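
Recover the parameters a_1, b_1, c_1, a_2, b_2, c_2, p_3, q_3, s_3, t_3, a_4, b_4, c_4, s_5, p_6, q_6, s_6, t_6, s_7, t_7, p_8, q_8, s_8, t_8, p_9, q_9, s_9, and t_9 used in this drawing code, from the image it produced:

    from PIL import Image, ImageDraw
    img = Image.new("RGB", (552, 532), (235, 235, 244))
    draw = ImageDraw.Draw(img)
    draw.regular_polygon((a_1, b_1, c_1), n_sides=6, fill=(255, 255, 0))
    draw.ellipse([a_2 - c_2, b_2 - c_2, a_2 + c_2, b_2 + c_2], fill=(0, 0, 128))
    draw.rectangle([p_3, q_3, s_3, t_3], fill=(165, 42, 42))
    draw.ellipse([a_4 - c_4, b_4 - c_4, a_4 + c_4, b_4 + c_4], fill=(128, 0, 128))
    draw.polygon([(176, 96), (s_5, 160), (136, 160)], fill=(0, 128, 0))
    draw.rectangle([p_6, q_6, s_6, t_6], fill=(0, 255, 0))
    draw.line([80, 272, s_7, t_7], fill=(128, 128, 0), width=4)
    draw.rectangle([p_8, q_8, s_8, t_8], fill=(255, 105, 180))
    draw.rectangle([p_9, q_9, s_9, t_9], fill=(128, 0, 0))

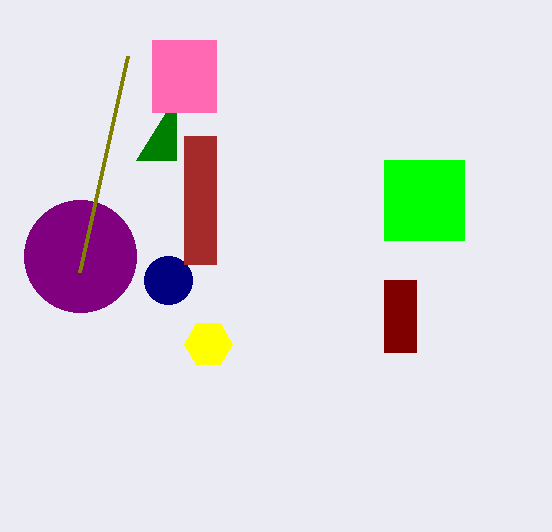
a_1 = 208; b_1 = 344; c_1 = 24; a_2 = 168; b_2 = 280; c_2 = 24; p_3 = 184; q_3 = 136; s_3 = 216; t_3 = 264; a_4 = 80; b_4 = 256; c_4 = 56; s_5 = 176; p_6 = 384; q_6 = 160; s_6 = 464; t_6 = 240; s_7 = 128; t_7 = 56; p_8 = 152; q_8 = 40; s_8 = 216; t_8 = 112; p_9 = 384; q_9 = 280; s_9 = 416; t_9 = 352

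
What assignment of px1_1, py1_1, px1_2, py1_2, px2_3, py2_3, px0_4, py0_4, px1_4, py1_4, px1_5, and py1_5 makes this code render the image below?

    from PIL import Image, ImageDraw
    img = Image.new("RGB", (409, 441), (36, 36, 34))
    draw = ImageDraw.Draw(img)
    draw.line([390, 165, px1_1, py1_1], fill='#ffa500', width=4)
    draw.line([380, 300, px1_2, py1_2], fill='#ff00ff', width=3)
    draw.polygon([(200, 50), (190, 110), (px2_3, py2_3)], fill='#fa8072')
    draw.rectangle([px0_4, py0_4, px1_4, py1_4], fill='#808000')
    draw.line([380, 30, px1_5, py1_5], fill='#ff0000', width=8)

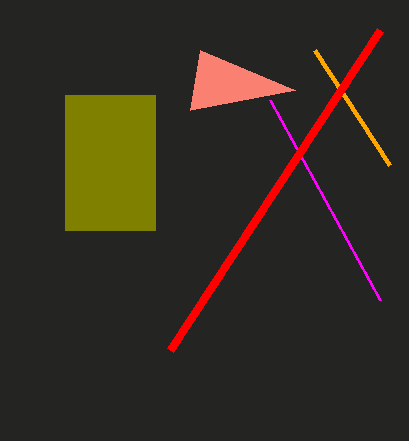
px1_1 = 315; py1_1 = 50; px1_2 = 270; py1_2 = 100; px2_3 = 295; py2_3 = 90; px0_4 = 65; py0_4 = 95; px1_4 = 155; py1_4 = 230; px1_5 = 170; py1_5 = 350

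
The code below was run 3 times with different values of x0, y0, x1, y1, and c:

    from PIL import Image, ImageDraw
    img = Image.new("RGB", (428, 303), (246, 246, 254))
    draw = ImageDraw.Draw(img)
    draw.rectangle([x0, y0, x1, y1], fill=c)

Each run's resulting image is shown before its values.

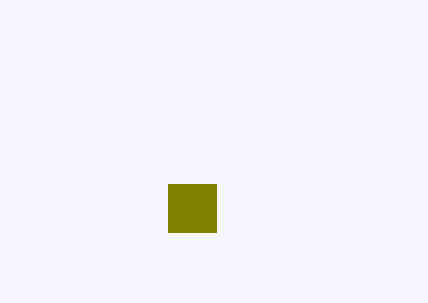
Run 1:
x0 = 168
y0 = 184
x1 = 216
y1 = 232
c = 'olive'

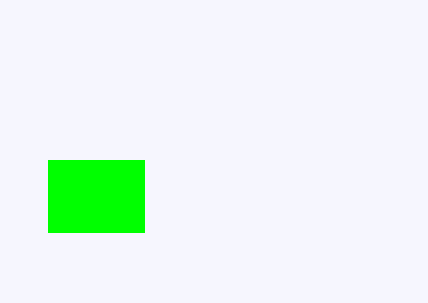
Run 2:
x0 = 48
y0 = 160
x1 = 144
y1 = 232
c = 'lime'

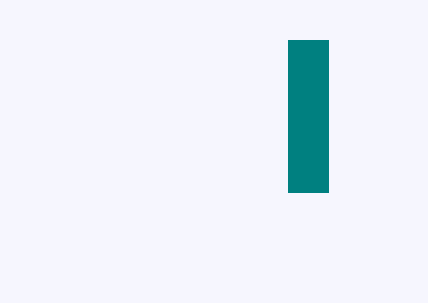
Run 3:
x0 = 288; y0 = 40; x1 = 328; y1 = 192; c = 'teal'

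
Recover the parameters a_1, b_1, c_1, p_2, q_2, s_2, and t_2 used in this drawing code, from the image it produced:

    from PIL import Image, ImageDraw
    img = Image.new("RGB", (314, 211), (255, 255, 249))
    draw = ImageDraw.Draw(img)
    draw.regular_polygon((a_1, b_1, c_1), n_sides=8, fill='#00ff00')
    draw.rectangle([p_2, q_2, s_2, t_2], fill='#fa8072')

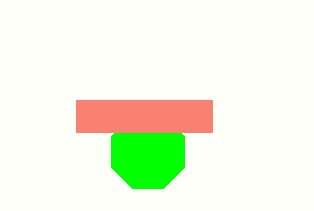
a_1 = 148
b_1 = 152
c_1 = 40
p_2 = 76
q_2 = 100
s_2 = 212
t_2 = 132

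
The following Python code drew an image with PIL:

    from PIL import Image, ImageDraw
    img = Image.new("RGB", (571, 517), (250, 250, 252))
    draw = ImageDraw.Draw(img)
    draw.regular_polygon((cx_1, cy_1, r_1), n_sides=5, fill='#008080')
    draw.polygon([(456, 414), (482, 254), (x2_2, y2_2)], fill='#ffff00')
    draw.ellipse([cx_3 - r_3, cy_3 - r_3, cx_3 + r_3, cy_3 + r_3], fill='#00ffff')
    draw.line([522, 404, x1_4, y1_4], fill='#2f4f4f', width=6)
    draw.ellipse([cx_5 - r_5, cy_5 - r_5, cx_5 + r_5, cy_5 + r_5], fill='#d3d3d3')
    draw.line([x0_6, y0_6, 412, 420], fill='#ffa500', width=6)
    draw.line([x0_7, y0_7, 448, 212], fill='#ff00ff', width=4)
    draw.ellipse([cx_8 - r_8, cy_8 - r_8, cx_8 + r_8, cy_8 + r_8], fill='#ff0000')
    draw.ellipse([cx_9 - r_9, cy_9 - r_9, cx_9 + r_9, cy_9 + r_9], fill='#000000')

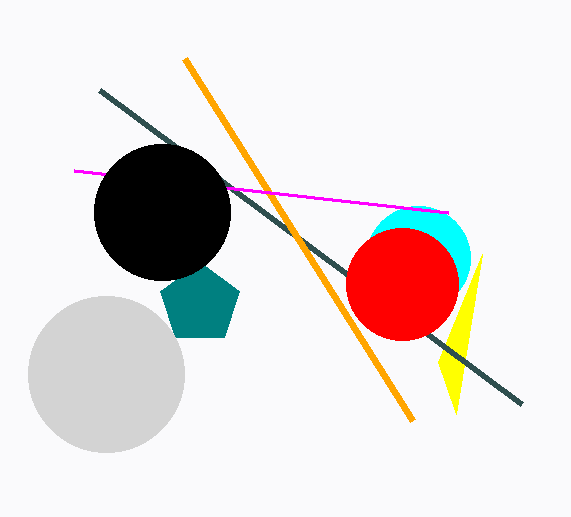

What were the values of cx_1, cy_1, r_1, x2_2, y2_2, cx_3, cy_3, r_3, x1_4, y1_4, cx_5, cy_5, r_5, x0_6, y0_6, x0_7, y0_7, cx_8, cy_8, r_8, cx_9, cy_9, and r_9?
cx_1 = 200, cy_1 = 304, r_1 = 42, x2_2 = 438, y2_2 = 362, cx_3 = 418, cy_3 = 258, r_3 = 52, x1_4 = 100, y1_4 = 90, cx_5 = 106, cy_5 = 374, r_5 = 78, x0_6 = 184, y0_6 = 58, x0_7 = 74, y0_7 = 170, cx_8 = 402, cy_8 = 284, r_8 = 56, cx_9 = 162, cy_9 = 212, r_9 = 68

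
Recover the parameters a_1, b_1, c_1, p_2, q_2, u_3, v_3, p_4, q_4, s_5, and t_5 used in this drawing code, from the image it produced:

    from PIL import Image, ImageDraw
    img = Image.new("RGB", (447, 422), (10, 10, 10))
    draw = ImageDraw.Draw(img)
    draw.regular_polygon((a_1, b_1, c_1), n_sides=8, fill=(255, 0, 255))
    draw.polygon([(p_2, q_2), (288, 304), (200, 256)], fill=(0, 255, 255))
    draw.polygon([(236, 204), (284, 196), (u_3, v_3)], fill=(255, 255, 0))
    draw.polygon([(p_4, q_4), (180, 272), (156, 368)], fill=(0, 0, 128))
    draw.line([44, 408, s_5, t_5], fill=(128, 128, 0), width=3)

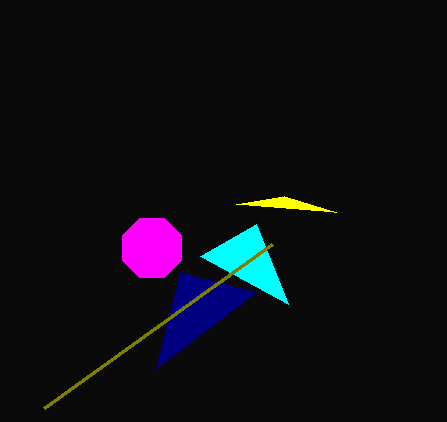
a_1 = 152, b_1 = 248, c_1 = 32, p_2 = 256, q_2 = 224, u_3 = 336, v_3 = 212, p_4 = 256, q_4 = 292, s_5 = 272, t_5 = 244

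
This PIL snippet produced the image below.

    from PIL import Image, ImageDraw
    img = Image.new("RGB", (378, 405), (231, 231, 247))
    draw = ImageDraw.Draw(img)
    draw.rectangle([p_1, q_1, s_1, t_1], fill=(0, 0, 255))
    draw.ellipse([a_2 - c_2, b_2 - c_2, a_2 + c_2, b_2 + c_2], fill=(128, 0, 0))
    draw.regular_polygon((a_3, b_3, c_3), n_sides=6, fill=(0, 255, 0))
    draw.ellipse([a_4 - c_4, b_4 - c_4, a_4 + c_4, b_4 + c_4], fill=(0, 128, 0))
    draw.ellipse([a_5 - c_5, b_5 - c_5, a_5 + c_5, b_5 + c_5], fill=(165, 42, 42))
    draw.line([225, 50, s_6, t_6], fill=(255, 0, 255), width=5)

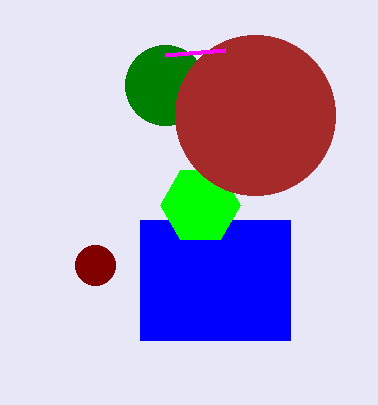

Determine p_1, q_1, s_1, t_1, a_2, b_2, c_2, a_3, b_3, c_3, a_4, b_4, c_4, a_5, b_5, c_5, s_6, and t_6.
p_1 = 140, q_1 = 220, s_1 = 290, t_1 = 340, a_2 = 95, b_2 = 265, c_2 = 20, a_3 = 200, b_3 = 205, c_3 = 40, a_4 = 165, b_4 = 85, c_4 = 40, a_5 = 255, b_5 = 115, c_5 = 80, s_6 = 165, t_6 = 55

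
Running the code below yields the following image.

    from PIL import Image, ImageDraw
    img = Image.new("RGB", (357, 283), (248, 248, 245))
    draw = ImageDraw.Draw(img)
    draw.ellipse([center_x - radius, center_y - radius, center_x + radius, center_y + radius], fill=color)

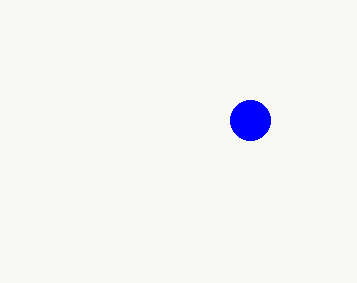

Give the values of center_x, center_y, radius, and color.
center_x = 250
center_y = 120
radius = 20
color = 'blue'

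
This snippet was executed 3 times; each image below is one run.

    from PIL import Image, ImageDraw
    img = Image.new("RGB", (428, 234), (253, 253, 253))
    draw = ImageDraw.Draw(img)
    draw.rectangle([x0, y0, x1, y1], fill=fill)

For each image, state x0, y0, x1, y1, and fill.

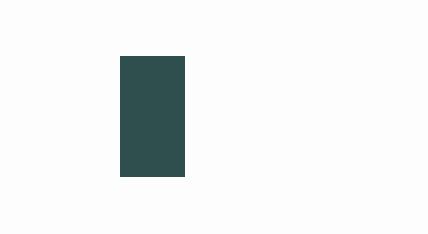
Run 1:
x0 = 120; y0 = 56; x1 = 184; y1 = 176; fill = 'darkslategray'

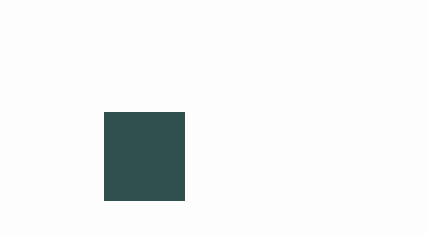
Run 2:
x0 = 104, y0 = 112, x1 = 184, y1 = 200, fill = 'darkslategray'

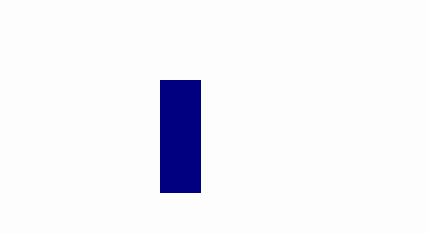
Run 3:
x0 = 160
y0 = 80
x1 = 200
y1 = 192
fill = 'navy'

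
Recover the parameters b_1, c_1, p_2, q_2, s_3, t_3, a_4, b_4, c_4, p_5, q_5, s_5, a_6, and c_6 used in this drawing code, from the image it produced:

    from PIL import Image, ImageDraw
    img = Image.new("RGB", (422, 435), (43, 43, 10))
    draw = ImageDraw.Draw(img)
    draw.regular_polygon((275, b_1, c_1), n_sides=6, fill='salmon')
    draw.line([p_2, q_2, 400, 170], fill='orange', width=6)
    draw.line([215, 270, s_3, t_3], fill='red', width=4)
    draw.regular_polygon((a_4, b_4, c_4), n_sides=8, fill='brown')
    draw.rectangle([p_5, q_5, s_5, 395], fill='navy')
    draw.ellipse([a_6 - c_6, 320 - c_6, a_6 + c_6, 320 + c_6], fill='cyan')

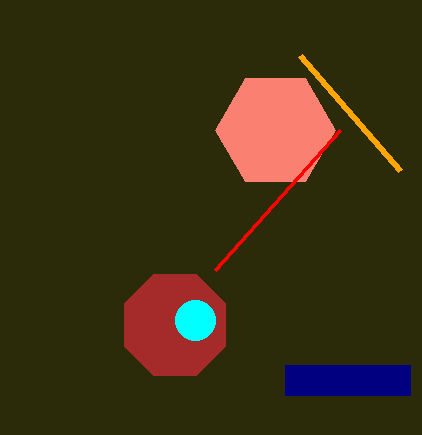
b_1 = 130
c_1 = 60
p_2 = 300
q_2 = 55
s_3 = 340
t_3 = 130
a_4 = 175
b_4 = 325
c_4 = 55
p_5 = 285
q_5 = 365
s_5 = 410
a_6 = 195
c_6 = 20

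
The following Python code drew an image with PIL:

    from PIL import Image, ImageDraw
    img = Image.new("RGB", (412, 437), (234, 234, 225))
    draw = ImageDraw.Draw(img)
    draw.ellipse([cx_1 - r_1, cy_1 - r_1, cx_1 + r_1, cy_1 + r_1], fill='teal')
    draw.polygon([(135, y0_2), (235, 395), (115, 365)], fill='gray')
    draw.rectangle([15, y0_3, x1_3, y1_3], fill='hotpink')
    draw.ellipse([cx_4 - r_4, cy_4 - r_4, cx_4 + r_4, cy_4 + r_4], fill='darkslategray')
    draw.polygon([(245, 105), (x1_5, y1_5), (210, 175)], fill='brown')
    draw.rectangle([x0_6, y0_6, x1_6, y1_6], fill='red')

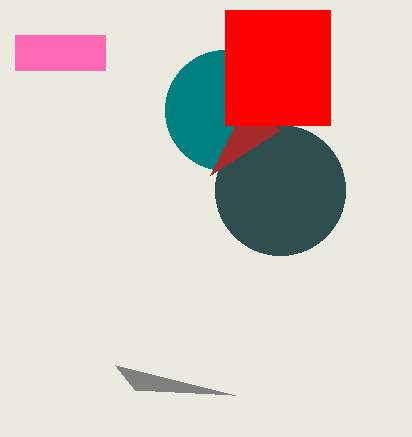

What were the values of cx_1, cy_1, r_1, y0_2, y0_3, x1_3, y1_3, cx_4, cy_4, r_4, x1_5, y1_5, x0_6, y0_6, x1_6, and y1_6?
cx_1 = 225; cy_1 = 110; r_1 = 60; y0_2 = 390; y0_3 = 35; x1_3 = 105; y1_3 = 70; cx_4 = 280; cy_4 = 190; r_4 = 65; x1_5 = 280; y1_5 = 130; x0_6 = 225; y0_6 = 10; x1_6 = 330; y1_6 = 125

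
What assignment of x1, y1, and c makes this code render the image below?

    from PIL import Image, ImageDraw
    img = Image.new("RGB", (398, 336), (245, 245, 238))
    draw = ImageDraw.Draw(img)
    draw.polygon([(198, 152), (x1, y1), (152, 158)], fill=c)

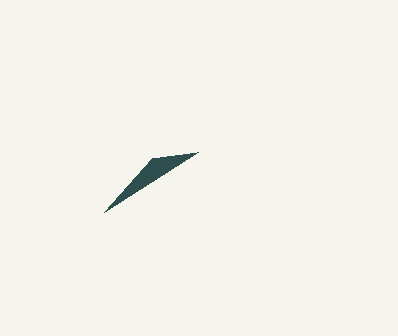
x1 = 104
y1 = 212
c = 'darkslategray'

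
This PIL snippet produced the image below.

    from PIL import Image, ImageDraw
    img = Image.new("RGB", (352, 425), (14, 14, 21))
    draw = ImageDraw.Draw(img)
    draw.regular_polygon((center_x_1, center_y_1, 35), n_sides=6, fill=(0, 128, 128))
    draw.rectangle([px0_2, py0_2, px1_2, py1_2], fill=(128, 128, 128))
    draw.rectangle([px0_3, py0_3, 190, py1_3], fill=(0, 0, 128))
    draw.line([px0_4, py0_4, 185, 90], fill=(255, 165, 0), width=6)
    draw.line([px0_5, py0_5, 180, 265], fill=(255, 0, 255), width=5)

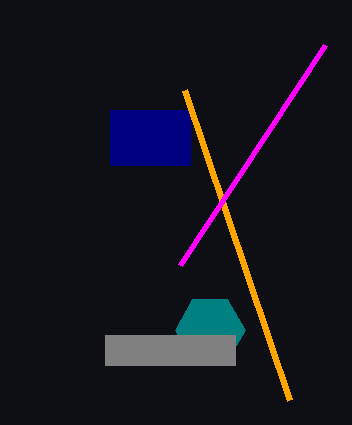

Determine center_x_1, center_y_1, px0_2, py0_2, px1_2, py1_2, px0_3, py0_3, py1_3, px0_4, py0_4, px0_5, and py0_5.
center_x_1 = 210, center_y_1 = 330, px0_2 = 105, py0_2 = 335, px1_2 = 235, py1_2 = 365, px0_3 = 110, py0_3 = 110, py1_3 = 165, px0_4 = 290, py0_4 = 400, px0_5 = 325, py0_5 = 45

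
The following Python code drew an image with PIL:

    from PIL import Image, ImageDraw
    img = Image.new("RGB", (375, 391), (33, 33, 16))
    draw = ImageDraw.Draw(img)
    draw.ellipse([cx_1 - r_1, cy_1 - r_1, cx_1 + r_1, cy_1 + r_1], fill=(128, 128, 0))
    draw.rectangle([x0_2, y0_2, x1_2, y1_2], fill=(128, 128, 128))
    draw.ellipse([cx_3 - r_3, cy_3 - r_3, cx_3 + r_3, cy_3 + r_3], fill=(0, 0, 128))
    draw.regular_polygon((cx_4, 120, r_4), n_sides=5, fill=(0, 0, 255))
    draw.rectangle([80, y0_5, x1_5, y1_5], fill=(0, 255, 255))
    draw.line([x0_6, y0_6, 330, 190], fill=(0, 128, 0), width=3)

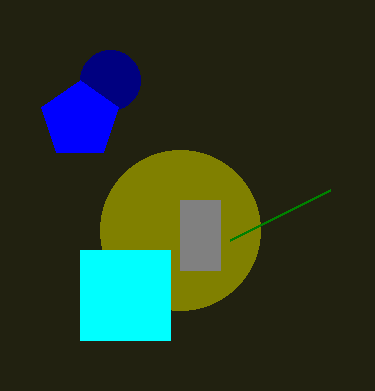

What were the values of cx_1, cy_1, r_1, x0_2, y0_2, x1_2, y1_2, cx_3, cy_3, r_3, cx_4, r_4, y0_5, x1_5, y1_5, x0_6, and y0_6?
cx_1 = 180, cy_1 = 230, r_1 = 80, x0_2 = 180, y0_2 = 200, x1_2 = 220, y1_2 = 270, cx_3 = 110, cy_3 = 80, r_3 = 30, cx_4 = 80, r_4 = 40, y0_5 = 250, x1_5 = 170, y1_5 = 340, x0_6 = 230, y0_6 = 240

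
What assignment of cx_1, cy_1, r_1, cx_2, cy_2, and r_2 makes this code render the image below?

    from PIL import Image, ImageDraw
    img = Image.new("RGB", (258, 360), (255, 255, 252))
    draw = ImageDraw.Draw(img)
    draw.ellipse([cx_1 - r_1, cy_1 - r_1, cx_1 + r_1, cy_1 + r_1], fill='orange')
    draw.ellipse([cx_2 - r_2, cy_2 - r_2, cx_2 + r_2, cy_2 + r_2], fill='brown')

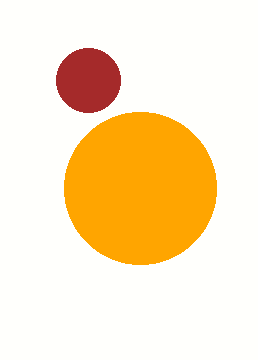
cx_1 = 140; cy_1 = 188; r_1 = 76; cx_2 = 88; cy_2 = 80; r_2 = 32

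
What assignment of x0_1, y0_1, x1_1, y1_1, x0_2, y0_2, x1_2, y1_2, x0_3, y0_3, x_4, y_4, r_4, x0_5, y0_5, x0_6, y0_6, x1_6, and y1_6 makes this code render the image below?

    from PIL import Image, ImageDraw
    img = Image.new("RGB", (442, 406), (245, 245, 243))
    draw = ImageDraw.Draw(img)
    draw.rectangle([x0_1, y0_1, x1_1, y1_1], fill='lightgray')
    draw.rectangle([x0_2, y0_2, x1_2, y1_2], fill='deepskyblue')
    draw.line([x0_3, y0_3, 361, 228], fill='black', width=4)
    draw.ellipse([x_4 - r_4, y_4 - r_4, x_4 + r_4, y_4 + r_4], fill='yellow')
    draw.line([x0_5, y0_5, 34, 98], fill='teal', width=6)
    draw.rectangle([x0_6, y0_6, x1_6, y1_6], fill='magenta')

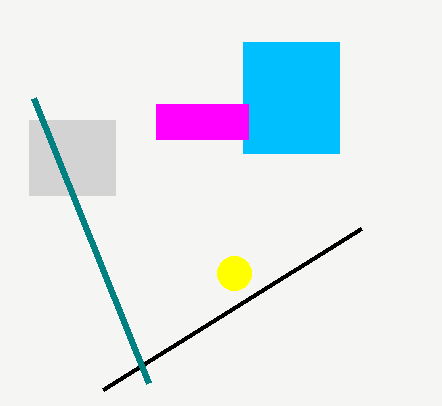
x0_1 = 29
y0_1 = 120
x1_1 = 115
y1_1 = 195
x0_2 = 243
y0_2 = 42
x1_2 = 339
y1_2 = 153
x0_3 = 103
y0_3 = 389
x_4 = 234
y_4 = 273
r_4 = 17
x0_5 = 149
y0_5 = 383
x0_6 = 156
y0_6 = 104
x1_6 = 248
y1_6 = 139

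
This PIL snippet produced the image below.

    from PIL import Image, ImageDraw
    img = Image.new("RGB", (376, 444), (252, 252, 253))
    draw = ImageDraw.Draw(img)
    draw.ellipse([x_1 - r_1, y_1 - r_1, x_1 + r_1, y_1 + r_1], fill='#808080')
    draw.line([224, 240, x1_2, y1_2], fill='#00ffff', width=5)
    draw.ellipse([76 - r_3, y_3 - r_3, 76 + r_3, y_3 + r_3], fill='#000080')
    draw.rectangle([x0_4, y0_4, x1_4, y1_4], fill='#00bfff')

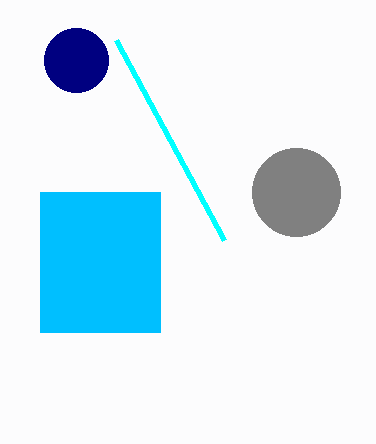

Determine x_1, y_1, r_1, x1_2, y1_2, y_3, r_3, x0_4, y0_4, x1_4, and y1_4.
x_1 = 296
y_1 = 192
r_1 = 44
x1_2 = 116
y1_2 = 40
y_3 = 60
r_3 = 32
x0_4 = 40
y0_4 = 192
x1_4 = 160
y1_4 = 332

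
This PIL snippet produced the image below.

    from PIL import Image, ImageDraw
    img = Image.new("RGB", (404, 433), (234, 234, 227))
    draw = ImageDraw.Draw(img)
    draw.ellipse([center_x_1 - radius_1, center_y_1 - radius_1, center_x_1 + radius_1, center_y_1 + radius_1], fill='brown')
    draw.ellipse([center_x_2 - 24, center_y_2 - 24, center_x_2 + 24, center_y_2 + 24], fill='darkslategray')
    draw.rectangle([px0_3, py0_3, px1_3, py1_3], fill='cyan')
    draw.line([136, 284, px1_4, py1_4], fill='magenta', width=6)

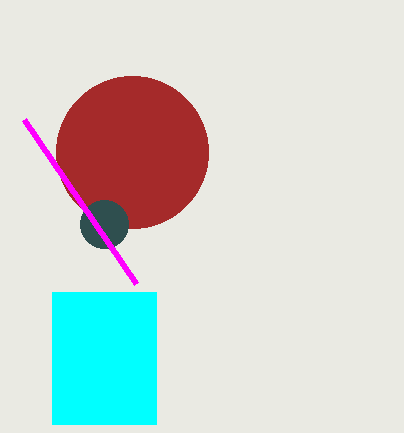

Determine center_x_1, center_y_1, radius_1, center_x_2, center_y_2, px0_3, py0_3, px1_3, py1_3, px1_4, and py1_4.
center_x_1 = 132; center_y_1 = 152; radius_1 = 76; center_x_2 = 104; center_y_2 = 224; px0_3 = 52; py0_3 = 292; px1_3 = 156; py1_3 = 424; px1_4 = 24; py1_4 = 120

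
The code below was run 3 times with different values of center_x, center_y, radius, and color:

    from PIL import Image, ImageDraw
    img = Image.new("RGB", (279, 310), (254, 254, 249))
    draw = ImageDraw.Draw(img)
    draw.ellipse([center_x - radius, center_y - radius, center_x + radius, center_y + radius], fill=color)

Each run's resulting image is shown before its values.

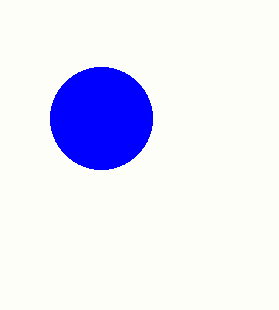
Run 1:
center_x = 101, center_y = 118, radius = 51, color = 'blue'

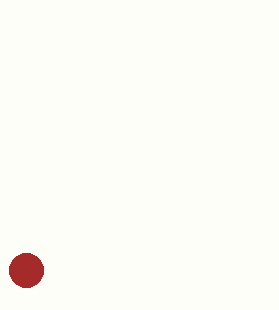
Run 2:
center_x = 26, center_y = 270, radius = 17, color = 'brown'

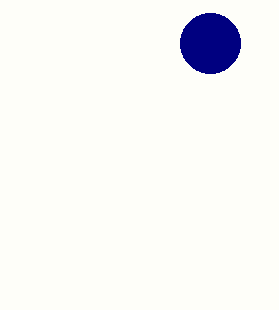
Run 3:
center_x = 210, center_y = 43, radius = 30, color = 'navy'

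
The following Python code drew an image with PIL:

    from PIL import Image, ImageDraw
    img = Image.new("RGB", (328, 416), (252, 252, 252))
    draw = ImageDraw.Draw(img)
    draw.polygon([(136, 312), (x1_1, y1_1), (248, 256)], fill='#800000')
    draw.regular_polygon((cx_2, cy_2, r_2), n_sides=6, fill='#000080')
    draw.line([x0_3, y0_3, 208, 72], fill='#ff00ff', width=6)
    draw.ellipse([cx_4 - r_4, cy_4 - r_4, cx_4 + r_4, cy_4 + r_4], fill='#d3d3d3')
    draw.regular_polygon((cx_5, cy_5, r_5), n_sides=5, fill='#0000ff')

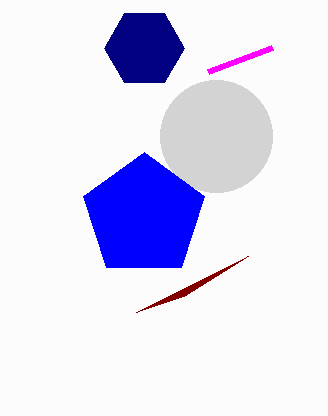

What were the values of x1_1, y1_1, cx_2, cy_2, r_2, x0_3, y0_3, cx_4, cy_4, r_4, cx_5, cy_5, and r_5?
x1_1 = 184
y1_1 = 296
cx_2 = 144
cy_2 = 48
r_2 = 40
x0_3 = 272
y0_3 = 48
cx_4 = 216
cy_4 = 136
r_4 = 56
cx_5 = 144
cy_5 = 216
r_5 = 64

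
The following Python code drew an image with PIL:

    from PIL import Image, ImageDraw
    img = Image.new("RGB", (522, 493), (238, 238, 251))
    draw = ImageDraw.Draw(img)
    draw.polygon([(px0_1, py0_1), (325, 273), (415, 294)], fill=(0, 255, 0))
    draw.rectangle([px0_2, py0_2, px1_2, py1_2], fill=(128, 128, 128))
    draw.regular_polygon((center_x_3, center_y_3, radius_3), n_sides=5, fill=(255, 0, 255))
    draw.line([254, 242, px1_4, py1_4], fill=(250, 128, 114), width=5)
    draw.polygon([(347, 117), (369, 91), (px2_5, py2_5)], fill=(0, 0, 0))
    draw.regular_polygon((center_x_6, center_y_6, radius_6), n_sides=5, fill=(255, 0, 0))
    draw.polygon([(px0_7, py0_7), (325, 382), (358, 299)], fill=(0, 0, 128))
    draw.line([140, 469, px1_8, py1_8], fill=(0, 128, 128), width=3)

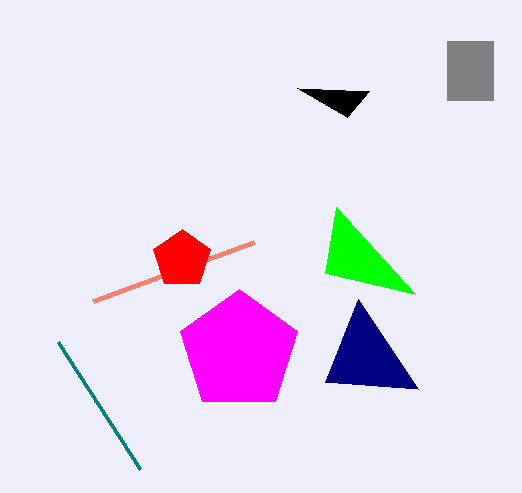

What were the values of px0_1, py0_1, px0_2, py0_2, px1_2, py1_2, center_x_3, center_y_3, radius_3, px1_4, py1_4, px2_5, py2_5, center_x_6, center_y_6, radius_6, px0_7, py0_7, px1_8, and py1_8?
px0_1 = 336
py0_1 = 207
px0_2 = 447
py0_2 = 41
px1_2 = 493
py1_2 = 100
center_x_3 = 239
center_y_3 = 351
radius_3 = 62
px1_4 = 93
py1_4 = 301
px2_5 = 297
py2_5 = 88
center_x_6 = 182
center_y_6 = 259
radius_6 = 30
px0_7 = 418
py0_7 = 389
px1_8 = 58
py1_8 = 342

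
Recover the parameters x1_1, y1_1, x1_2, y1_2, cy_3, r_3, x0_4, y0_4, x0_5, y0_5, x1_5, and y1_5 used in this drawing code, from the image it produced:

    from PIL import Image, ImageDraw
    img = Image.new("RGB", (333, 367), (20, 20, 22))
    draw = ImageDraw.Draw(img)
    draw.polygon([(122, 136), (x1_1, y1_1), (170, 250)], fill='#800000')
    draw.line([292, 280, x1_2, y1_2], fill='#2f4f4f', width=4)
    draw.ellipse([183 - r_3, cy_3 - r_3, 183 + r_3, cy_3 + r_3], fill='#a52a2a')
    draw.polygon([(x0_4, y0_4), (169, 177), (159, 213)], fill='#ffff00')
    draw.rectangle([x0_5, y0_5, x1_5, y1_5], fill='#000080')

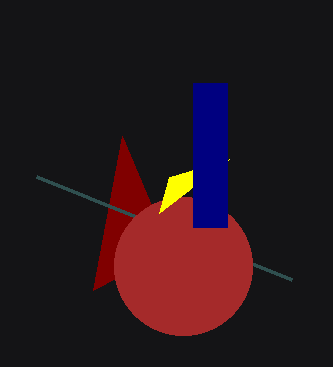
x1_1 = 93, y1_1 = 290, x1_2 = 37, y1_2 = 177, cy_3 = 266, r_3 = 69, x0_4 = 229, y0_4 = 159, x0_5 = 193, y0_5 = 83, x1_5 = 227, y1_5 = 227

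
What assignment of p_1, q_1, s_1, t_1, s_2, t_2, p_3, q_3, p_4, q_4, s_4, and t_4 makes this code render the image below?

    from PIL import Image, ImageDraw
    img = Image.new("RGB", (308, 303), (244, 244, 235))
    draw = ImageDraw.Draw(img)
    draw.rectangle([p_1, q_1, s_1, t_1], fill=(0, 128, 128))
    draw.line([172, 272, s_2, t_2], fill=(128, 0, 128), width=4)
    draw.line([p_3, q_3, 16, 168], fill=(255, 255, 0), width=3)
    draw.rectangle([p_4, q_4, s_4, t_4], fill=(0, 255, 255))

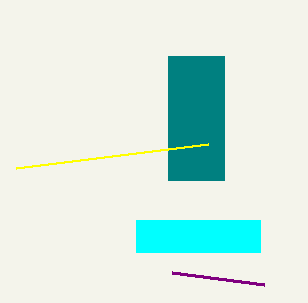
p_1 = 168; q_1 = 56; s_1 = 224; t_1 = 180; s_2 = 264; t_2 = 284; p_3 = 208; q_3 = 144; p_4 = 136; q_4 = 220; s_4 = 260; t_4 = 252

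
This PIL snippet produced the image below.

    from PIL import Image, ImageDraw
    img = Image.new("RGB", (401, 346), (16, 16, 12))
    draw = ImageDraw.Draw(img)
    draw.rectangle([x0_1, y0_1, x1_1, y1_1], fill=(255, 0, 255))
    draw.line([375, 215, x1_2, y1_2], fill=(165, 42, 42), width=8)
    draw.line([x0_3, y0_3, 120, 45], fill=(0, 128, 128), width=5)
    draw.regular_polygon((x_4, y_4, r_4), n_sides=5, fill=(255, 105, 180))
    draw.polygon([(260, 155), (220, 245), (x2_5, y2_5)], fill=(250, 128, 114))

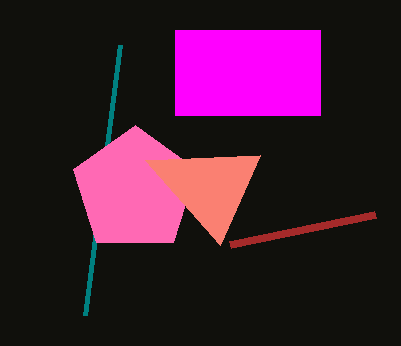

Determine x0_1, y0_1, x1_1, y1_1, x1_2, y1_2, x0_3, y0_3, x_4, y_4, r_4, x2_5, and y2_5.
x0_1 = 175, y0_1 = 30, x1_1 = 320, y1_1 = 115, x1_2 = 230, y1_2 = 245, x0_3 = 85, y0_3 = 315, x_4 = 135, y_4 = 190, r_4 = 65, x2_5 = 145, y2_5 = 160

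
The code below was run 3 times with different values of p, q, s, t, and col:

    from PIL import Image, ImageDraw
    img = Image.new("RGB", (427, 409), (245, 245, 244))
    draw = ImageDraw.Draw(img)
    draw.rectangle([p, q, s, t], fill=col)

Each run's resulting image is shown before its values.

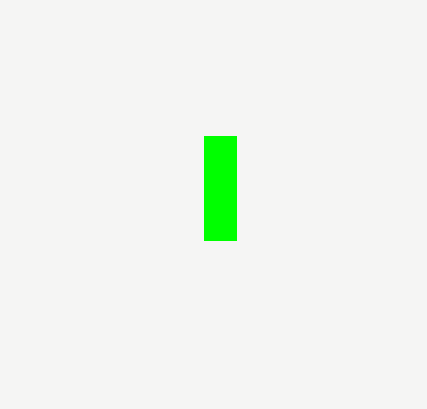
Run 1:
p = 204, q = 136, s = 236, t = 240, col = 'lime'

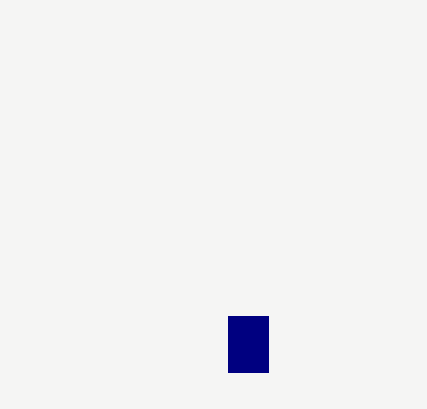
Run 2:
p = 228, q = 316, s = 268, t = 372, col = 'navy'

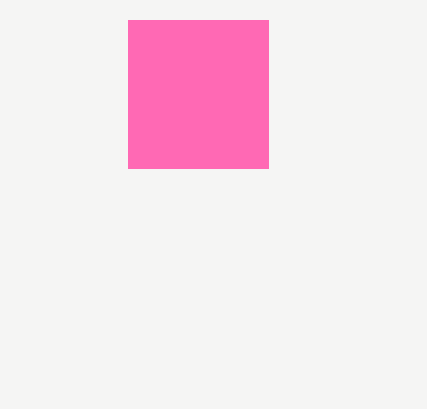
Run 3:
p = 128; q = 20; s = 268; t = 168; col = 'hotpink'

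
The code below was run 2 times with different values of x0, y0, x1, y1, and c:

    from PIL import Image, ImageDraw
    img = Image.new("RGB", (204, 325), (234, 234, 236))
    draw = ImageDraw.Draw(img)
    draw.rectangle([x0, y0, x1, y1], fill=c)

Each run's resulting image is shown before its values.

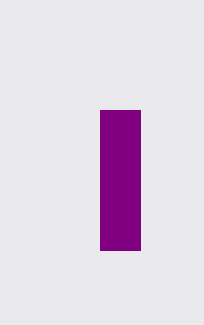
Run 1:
x0 = 100; y0 = 110; x1 = 140; y1 = 250; c = 'purple'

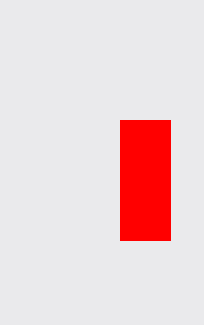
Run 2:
x0 = 120, y0 = 120, x1 = 170, y1 = 240, c = 'red'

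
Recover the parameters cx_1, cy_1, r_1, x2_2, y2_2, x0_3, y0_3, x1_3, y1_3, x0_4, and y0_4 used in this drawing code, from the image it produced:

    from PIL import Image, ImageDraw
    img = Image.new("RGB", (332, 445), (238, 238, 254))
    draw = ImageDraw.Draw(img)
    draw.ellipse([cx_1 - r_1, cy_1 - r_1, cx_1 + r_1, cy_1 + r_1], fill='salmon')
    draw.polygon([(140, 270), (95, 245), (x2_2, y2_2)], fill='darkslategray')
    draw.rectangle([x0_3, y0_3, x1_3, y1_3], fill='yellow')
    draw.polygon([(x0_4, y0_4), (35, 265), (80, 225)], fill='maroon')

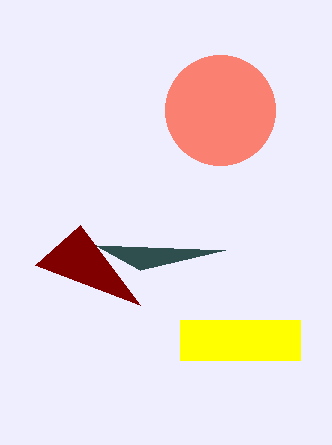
cx_1 = 220, cy_1 = 110, r_1 = 55, x2_2 = 225, y2_2 = 250, x0_3 = 180, y0_3 = 320, x1_3 = 300, y1_3 = 360, x0_4 = 140, y0_4 = 305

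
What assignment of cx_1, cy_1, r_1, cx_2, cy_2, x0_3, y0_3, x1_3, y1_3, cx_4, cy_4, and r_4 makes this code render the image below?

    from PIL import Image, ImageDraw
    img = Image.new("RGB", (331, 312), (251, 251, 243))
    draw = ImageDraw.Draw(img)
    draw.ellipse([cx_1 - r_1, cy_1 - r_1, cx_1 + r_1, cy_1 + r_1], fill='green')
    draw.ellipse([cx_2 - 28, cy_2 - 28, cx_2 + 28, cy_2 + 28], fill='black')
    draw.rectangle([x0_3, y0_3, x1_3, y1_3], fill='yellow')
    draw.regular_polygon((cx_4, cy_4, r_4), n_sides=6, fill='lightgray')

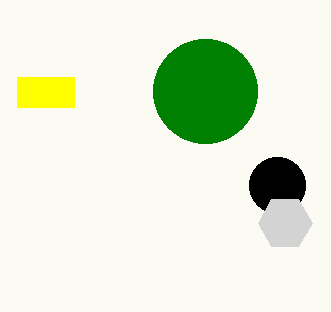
cx_1 = 205, cy_1 = 91, r_1 = 52, cx_2 = 277, cy_2 = 185, x0_3 = 17, y0_3 = 77, x1_3 = 74, y1_3 = 107, cx_4 = 285, cy_4 = 223, r_4 = 27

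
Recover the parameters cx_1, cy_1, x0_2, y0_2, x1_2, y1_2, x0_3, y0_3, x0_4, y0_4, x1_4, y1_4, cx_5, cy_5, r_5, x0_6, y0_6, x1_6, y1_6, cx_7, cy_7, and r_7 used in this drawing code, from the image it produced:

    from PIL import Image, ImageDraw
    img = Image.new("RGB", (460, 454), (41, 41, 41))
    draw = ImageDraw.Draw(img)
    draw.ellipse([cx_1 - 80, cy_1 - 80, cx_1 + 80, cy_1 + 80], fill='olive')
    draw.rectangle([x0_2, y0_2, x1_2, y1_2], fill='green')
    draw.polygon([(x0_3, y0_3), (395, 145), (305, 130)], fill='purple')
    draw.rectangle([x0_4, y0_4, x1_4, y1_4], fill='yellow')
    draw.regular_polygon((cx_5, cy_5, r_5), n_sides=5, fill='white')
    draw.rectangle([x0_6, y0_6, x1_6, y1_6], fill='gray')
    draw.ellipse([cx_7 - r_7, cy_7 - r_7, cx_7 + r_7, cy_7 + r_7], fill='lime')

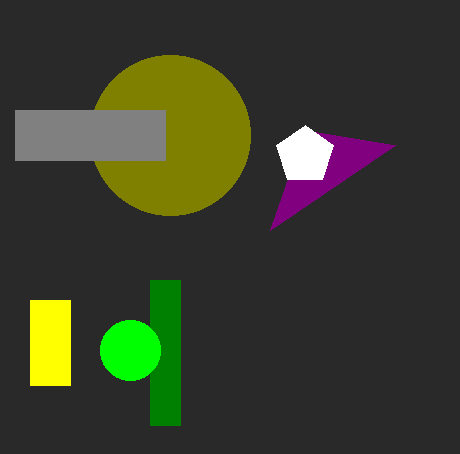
cx_1 = 170
cy_1 = 135
x0_2 = 150
y0_2 = 280
x1_2 = 180
y1_2 = 425
x0_3 = 270
y0_3 = 230
x0_4 = 30
y0_4 = 300
x1_4 = 70
y1_4 = 385
cx_5 = 305
cy_5 = 155
r_5 = 30
x0_6 = 15
y0_6 = 110
x1_6 = 165
y1_6 = 160
cx_7 = 130
cy_7 = 350
r_7 = 30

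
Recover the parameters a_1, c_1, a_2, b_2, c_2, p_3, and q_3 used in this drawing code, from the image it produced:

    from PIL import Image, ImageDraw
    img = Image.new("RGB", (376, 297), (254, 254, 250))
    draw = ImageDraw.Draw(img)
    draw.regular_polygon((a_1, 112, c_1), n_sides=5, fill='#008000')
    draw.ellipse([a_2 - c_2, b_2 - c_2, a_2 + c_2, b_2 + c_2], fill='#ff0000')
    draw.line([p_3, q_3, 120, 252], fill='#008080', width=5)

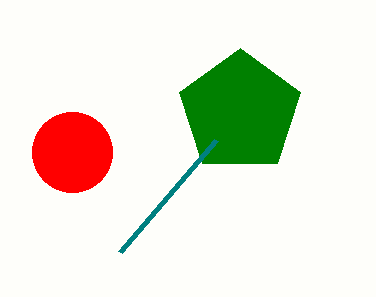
a_1 = 240, c_1 = 64, a_2 = 72, b_2 = 152, c_2 = 40, p_3 = 216, q_3 = 140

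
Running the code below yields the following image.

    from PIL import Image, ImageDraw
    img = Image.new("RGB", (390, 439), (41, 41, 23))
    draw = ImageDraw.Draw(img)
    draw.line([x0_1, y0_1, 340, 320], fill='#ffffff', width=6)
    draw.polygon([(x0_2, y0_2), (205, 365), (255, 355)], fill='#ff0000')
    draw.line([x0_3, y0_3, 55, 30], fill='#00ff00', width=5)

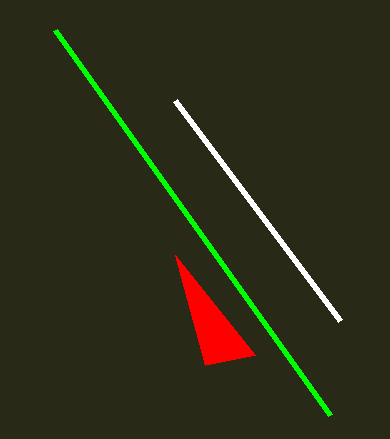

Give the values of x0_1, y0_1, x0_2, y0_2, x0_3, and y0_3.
x0_1 = 175, y0_1 = 100, x0_2 = 175, y0_2 = 255, x0_3 = 330, y0_3 = 415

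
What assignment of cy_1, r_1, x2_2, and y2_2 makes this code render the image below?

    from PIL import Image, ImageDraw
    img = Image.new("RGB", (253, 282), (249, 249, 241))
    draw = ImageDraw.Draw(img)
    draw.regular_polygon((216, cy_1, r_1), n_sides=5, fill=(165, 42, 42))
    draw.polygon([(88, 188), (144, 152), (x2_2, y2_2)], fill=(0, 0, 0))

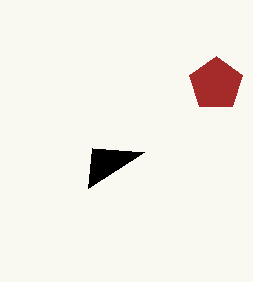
cy_1 = 84; r_1 = 28; x2_2 = 92; y2_2 = 148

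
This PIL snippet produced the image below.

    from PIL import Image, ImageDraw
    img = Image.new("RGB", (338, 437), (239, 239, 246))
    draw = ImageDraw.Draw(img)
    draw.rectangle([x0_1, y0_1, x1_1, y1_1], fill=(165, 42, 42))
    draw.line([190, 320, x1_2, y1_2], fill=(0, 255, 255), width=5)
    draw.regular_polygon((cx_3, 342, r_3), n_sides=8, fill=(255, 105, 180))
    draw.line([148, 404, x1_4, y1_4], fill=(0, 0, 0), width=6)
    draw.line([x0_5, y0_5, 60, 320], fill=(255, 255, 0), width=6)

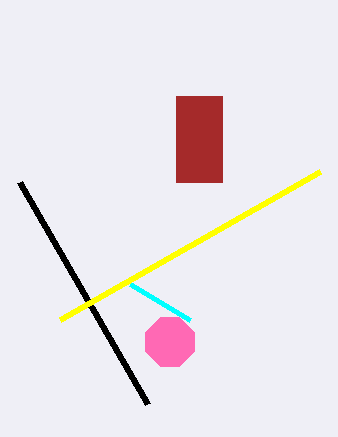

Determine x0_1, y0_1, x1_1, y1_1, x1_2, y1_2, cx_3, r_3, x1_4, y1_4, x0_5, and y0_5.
x0_1 = 176, y0_1 = 96, x1_1 = 222, y1_1 = 182, x1_2 = 130, y1_2 = 284, cx_3 = 170, r_3 = 26, x1_4 = 20, y1_4 = 182, x0_5 = 320, y0_5 = 172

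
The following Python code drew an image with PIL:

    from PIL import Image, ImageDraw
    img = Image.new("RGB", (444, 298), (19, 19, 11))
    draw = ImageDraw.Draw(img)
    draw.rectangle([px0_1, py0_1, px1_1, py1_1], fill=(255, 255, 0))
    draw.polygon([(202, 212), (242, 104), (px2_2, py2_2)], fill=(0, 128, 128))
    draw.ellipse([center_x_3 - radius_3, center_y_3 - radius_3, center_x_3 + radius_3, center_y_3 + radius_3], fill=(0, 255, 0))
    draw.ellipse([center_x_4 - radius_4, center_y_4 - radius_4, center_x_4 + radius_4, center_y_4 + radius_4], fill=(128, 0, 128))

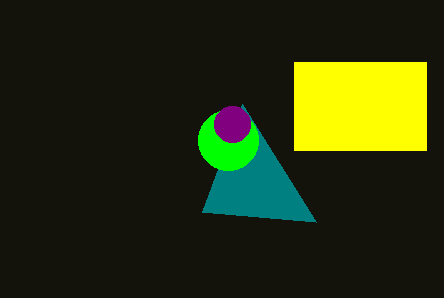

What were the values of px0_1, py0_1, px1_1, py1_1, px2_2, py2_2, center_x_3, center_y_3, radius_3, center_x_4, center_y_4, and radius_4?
px0_1 = 294, py0_1 = 62, px1_1 = 426, py1_1 = 150, px2_2 = 316, py2_2 = 222, center_x_3 = 228, center_y_3 = 140, radius_3 = 30, center_x_4 = 232, center_y_4 = 124, radius_4 = 18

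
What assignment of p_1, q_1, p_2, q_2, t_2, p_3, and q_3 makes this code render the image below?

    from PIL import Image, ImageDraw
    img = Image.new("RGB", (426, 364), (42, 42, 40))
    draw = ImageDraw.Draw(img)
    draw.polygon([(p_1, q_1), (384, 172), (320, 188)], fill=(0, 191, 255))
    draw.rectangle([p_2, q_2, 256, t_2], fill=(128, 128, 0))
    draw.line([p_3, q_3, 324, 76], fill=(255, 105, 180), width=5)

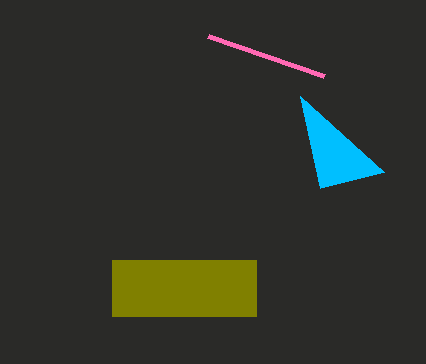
p_1 = 300; q_1 = 96; p_2 = 112; q_2 = 260; t_2 = 316; p_3 = 208; q_3 = 36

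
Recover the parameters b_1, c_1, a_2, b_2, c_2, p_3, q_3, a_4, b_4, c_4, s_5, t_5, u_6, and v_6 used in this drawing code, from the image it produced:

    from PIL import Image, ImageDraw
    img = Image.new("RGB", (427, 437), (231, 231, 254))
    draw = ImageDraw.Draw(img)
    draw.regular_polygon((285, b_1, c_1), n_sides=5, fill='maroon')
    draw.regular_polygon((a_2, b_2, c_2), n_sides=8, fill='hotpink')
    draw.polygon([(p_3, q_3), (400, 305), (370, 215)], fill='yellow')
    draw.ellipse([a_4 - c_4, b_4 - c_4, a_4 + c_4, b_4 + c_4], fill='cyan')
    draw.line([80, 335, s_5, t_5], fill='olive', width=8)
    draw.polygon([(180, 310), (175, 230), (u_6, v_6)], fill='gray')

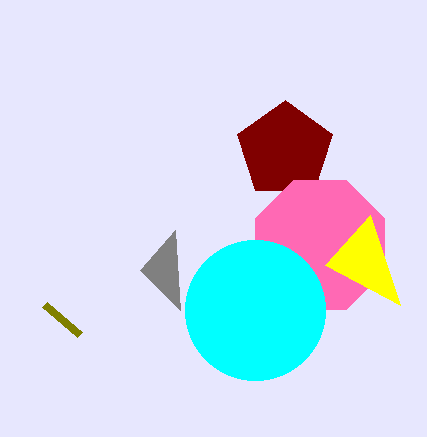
b_1 = 150, c_1 = 50, a_2 = 320, b_2 = 245, c_2 = 70, p_3 = 325, q_3 = 265, a_4 = 255, b_4 = 310, c_4 = 70, s_5 = 45, t_5 = 305, u_6 = 140, v_6 = 270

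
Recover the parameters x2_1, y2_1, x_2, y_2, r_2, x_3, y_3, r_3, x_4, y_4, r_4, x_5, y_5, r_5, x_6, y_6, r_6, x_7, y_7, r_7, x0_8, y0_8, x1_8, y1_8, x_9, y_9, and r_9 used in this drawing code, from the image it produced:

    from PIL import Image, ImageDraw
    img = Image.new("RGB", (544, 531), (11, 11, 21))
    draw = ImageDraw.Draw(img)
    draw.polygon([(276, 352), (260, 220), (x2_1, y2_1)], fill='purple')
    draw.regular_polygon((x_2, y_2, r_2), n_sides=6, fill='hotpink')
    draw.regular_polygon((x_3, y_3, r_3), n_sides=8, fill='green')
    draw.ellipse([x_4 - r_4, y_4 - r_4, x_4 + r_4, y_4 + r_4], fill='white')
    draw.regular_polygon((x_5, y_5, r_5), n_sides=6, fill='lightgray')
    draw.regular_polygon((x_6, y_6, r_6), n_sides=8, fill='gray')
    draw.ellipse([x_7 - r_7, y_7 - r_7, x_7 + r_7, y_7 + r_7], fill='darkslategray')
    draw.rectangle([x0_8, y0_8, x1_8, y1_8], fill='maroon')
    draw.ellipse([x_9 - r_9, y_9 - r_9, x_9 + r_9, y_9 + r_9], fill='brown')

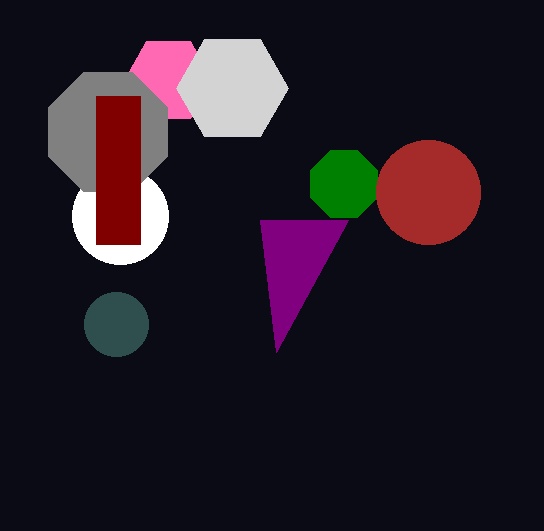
x2_1 = 348; y2_1 = 220; x_2 = 168; y_2 = 80; r_2 = 44; x_3 = 344; y_3 = 184; r_3 = 36; x_4 = 120; y_4 = 216; r_4 = 48; x_5 = 232; y_5 = 88; r_5 = 56; x_6 = 108; y_6 = 132; r_6 = 64; x_7 = 116; y_7 = 324; r_7 = 32; x0_8 = 96; y0_8 = 96; x1_8 = 140; y1_8 = 244; x_9 = 428; y_9 = 192; r_9 = 52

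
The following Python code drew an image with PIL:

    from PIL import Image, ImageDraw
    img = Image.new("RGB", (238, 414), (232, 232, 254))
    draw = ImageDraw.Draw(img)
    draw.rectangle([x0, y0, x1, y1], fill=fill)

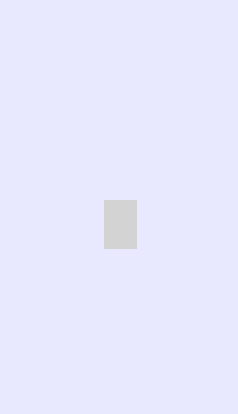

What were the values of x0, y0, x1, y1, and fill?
x0 = 104; y0 = 200; x1 = 136; y1 = 248; fill = 'lightgray'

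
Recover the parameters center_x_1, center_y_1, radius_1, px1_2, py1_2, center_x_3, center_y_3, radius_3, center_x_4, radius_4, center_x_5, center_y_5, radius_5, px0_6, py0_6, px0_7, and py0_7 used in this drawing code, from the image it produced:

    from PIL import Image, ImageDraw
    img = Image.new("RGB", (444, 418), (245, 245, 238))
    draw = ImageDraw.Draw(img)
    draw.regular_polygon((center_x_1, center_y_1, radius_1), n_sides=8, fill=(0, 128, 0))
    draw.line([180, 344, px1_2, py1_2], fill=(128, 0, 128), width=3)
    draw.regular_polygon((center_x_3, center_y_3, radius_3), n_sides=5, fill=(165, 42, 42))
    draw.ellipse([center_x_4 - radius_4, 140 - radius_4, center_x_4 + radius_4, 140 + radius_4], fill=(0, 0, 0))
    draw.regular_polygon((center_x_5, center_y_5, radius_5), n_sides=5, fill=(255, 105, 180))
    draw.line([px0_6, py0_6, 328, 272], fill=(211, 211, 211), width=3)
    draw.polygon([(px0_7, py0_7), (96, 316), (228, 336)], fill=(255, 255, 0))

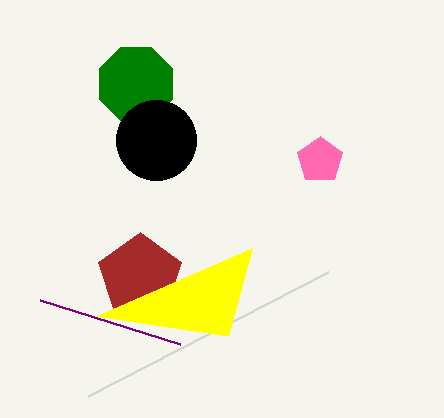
center_x_1 = 136, center_y_1 = 84, radius_1 = 40, px1_2 = 40, py1_2 = 300, center_x_3 = 140, center_y_3 = 276, radius_3 = 44, center_x_4 = 156, radius_4 = 40, center_x_5 = 320, center_y_5 = 160, radius_5 = 24, px0_6 = 88, py0_6 = 396, px0_7 = 252, py0_7 = 248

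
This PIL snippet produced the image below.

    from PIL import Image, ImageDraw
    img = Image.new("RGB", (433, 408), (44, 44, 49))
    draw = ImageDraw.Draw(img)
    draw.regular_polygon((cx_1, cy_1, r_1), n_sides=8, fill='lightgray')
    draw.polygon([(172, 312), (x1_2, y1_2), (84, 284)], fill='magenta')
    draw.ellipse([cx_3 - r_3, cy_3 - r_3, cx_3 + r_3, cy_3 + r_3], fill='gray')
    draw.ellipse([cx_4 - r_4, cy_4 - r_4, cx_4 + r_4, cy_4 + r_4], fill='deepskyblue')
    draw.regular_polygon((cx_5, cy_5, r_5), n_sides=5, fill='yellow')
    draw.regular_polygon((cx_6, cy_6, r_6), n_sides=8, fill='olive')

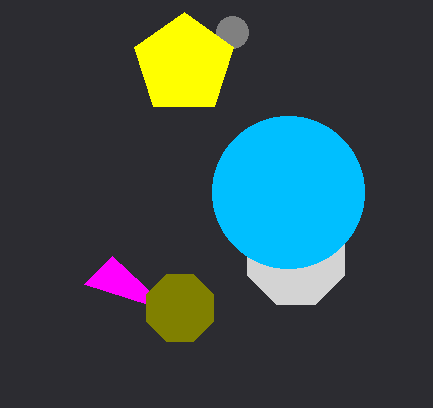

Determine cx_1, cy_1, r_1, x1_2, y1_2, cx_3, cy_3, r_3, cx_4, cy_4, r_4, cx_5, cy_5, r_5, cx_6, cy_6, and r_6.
cx_1 = 296; cy_1 = 256; r_1 = 52; x1_2 = 112; y1_2 = 256; cx_3 = 232; cy_3 = 32; r_3 = 16; cx_4 = 288; cy_4 = 192; r_4 = 76; cx_5 = 184; cy_5 = 64; r_5 = 52; cx_6 = 180; cy_6 = 308; r_6 = 36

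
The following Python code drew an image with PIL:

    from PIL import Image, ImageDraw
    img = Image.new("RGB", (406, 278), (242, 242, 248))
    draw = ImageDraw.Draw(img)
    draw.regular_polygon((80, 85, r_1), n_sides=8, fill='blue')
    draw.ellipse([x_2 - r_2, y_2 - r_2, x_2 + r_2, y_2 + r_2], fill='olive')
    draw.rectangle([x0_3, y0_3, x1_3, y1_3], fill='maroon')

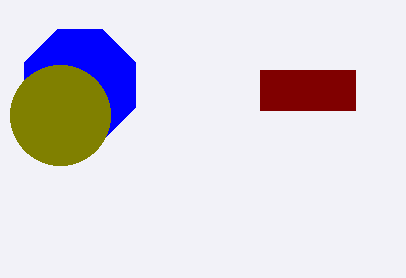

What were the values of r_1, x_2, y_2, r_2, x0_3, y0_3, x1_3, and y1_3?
r_1 = 60
x_2 = 60
y_2 = 115
r_2 = 50
x0_3 = 260
y0_3 = 70
x1_3 = 355
y1_3 = 110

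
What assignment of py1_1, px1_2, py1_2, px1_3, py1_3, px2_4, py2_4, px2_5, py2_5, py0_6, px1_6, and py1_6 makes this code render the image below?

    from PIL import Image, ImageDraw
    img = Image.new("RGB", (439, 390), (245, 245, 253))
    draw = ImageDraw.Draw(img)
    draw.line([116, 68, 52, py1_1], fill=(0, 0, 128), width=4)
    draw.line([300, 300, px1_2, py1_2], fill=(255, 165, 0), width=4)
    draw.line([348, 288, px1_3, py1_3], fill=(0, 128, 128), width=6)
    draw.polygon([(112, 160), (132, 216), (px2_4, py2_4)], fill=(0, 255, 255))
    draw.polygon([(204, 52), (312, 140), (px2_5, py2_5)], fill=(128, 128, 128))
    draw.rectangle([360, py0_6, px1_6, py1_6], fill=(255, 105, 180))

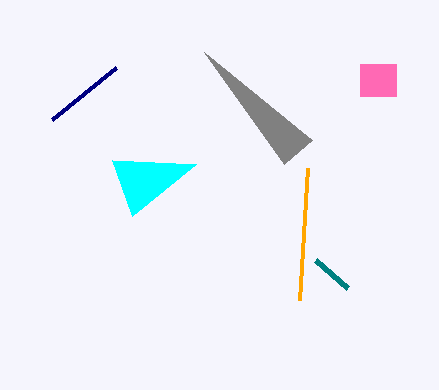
py1_1 = 120, px1_2 = 308, py1_2 = 168, px1_3 = 316, py1_3 = 260, px2_4 = 196, py2_4 = 164, px2_5 = 284, py2_5 = 164, py0_6 = 64, px1_6 = 396, py1_6 = 96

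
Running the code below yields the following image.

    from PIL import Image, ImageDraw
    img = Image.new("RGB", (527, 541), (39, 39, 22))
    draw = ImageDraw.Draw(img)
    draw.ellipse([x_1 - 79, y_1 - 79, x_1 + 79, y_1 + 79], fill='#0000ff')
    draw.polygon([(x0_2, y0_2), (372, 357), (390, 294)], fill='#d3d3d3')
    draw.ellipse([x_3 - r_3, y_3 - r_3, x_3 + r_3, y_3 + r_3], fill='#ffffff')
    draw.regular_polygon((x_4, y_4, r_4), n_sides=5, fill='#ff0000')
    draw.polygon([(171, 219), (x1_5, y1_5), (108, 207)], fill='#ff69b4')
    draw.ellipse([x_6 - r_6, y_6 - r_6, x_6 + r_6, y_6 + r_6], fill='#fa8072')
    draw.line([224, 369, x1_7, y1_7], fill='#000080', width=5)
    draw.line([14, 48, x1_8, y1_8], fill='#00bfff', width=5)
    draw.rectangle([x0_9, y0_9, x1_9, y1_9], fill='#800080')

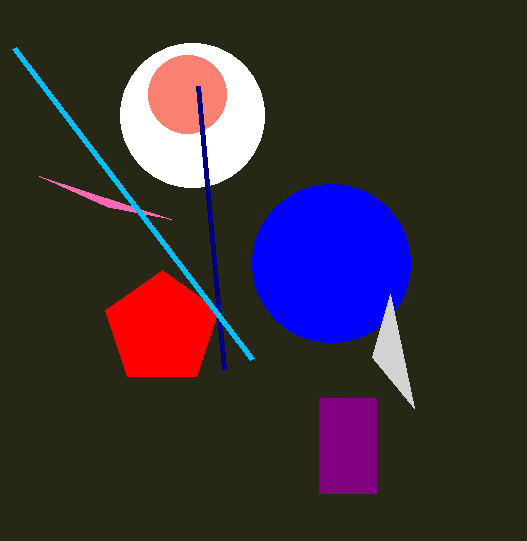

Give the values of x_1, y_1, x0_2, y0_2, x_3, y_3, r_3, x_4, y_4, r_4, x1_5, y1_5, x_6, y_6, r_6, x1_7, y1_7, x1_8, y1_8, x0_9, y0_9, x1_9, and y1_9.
x_1 = 331; y_1 = 263; x0_2 = 414; y0_2 = 408; x_3 = 192; y_3 = 115; r_3 = 72; x_4 = 162; y_4 = 329; r_4 = 59; x1_5 = 39; y1_5 = 176; x_6 = 187; y_6 = 94; r_6 = 39; x1_7 = 198; y1_7 = 86; x1_8 = 252; y1_8 = 359; x0_9 = 319; y0_9 = 398; x1_9 = 376; y1_9 = 493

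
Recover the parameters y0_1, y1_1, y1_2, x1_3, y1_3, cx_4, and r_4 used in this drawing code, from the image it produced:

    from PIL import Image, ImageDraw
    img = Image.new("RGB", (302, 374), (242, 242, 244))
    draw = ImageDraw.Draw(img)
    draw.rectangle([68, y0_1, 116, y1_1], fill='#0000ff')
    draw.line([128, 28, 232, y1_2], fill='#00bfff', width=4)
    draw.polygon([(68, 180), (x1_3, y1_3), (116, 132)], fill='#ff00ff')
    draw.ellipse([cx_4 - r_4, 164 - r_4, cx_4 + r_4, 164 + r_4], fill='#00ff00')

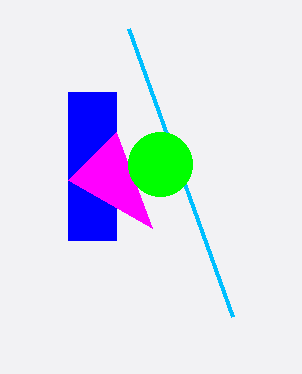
y0_1 = 92; y1_1 = 240; y1_2 = 316; x1_3 = 152; y1_3 = 228; cx_4 = 160; r_4 = 32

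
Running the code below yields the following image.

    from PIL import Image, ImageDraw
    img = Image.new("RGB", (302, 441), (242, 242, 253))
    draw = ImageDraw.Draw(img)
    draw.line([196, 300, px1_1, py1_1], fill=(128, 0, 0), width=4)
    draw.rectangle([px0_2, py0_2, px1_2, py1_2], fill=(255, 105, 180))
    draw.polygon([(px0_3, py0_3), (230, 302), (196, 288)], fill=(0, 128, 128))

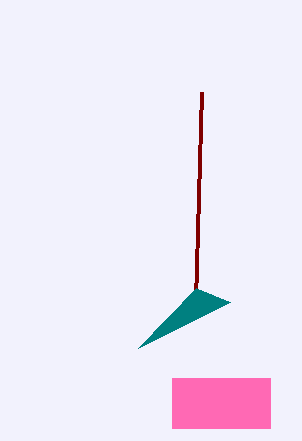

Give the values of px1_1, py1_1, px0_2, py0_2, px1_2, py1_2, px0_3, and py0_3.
px1_1 = 202; py1_1 = 92; px0_2 = 172; py0_2 = 378; px1_2 = 270; py1_2 = 428; px0_3 = 138; py0_3 = 348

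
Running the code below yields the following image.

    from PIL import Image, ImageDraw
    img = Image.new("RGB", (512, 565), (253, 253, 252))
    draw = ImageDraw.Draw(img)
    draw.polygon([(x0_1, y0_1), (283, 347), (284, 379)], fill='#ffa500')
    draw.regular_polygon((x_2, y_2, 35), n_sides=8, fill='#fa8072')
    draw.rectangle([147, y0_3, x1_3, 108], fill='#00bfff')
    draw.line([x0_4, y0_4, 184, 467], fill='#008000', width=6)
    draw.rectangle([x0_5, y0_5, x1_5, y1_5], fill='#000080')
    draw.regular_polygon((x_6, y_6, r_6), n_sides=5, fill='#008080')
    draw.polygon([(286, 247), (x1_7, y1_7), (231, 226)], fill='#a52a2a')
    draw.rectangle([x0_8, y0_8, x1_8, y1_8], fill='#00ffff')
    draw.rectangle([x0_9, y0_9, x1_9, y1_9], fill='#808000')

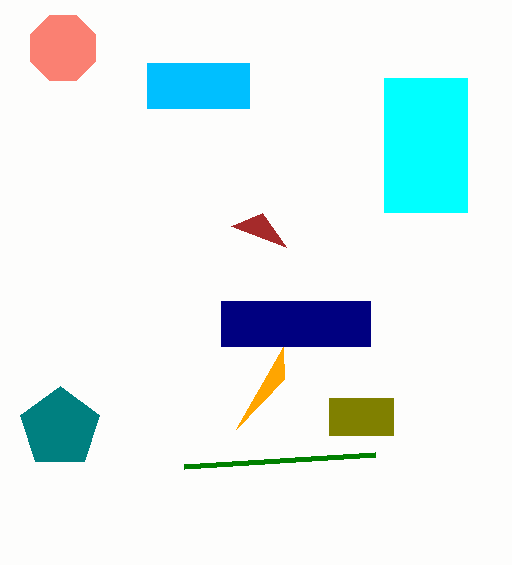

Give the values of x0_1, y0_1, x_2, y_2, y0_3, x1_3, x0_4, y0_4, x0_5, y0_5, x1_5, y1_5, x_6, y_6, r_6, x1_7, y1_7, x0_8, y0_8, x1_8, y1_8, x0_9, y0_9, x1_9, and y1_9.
x0_1 = 236; y0_1 = 429; x_2 = 63; y_2 = 48; y0_3 = 63; x1_3 = 249; x0_4 = 375; y0_4 = 455; x0_5 = 221; y0_5 = 301; x1_5 = 370; y1_5 = 346; x_6 = 60; y_6 = 428; r_6 = 42; x1_7 = 262; y1_7 = 213; x0_8 = 384; y0_8 = 78; x1_8 = 467; y1_8 = 212; x0_9 = 329; y0_9 = 398; x1_9 = 393; y1_9 = 435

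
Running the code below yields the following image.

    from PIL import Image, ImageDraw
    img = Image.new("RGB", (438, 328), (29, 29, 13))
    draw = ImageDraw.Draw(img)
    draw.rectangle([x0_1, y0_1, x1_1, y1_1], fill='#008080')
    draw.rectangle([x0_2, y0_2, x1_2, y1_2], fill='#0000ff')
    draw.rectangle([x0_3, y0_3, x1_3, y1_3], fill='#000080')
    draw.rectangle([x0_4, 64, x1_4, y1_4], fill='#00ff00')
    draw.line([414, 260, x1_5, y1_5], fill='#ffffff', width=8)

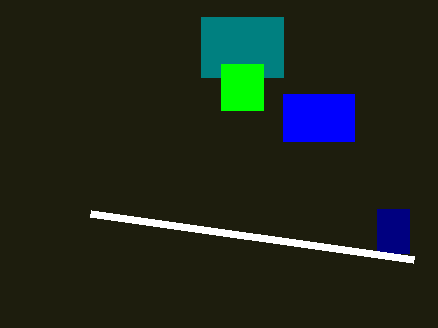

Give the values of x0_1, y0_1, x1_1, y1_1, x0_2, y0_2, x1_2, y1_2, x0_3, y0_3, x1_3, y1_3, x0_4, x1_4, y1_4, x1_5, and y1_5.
x0_1 = 201, y0_1 = 17, x1_1 = 283, y1_1 = 77, x0_2 = 283, y0_2 = 94, x1_2 = 354, y1_2 = 141, x0_3 = 377, y0_3 = 209, x1_3 = 409, y1_3 = 253, x0_4 = 221, x1_4 = 263, y1_4 = 110, x1_5 = 91, y1_5 = 214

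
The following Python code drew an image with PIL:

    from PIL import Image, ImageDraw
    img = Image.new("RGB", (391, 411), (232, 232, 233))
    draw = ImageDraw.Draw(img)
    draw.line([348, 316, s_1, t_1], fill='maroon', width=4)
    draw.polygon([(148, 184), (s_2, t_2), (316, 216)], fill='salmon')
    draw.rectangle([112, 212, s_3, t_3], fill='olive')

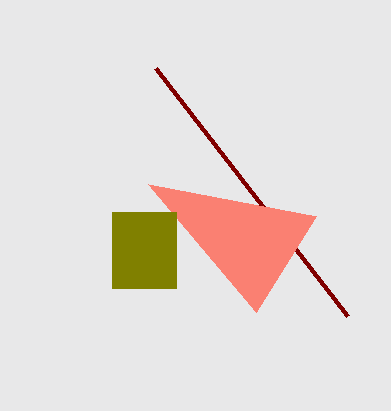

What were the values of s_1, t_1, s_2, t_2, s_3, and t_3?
s_1 = 156, t_1 = 68, s_2 = 256, t_2 = 312, s_3 = 176, t_3 = 288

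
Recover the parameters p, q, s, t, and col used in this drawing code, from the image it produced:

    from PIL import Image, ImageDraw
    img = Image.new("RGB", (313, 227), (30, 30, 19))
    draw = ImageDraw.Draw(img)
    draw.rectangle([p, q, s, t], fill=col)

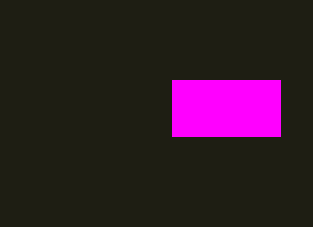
p = 172; q = 80; s = 280; t = 136; col = 'magenta'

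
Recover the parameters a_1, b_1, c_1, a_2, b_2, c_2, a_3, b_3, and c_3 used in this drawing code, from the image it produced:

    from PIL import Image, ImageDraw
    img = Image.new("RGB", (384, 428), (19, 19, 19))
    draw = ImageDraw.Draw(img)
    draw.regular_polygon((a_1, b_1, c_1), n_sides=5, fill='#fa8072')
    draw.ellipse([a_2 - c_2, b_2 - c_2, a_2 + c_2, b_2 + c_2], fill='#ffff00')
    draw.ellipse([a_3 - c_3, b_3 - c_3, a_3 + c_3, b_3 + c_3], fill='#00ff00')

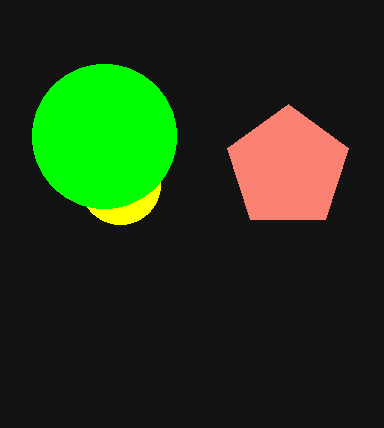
a_1 = 288, b_1 = 168, c_1 = 64, a_2 = 120, b_2 = 184, c_2 = 40, a_3 = 104, b_3 = 136, c_3 = 72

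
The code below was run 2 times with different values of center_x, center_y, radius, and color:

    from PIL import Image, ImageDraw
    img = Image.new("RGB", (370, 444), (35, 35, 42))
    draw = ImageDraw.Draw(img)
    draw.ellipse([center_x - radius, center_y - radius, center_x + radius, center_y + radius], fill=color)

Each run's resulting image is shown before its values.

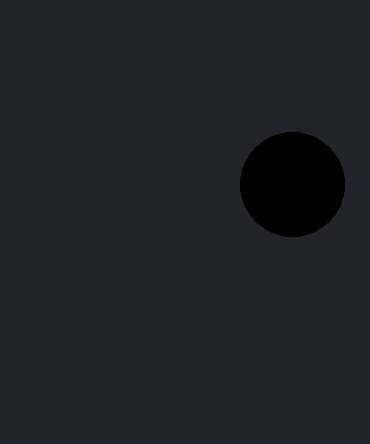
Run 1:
center_x = 292
center_y = 184
radius = 52
color = 'black'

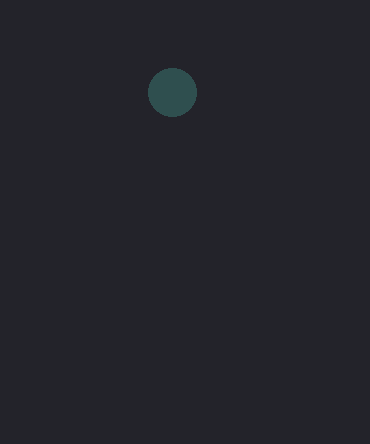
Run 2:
center_x = 172
center_y = 92
radius = 24
color = 'darkslategray'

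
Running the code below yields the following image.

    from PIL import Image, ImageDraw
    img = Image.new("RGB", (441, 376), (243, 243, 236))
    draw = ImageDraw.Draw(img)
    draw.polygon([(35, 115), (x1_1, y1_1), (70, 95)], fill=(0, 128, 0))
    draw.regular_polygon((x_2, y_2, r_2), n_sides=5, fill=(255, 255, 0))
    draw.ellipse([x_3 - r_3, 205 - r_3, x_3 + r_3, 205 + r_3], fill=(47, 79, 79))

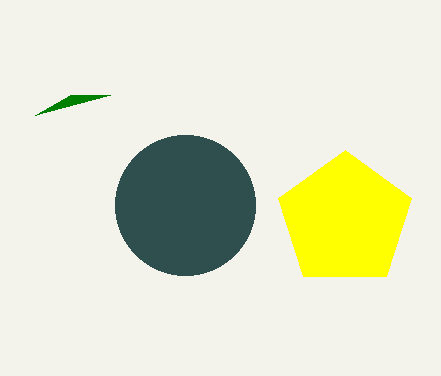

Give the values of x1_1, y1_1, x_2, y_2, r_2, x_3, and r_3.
x1_1 = 110; y1_1 = 95; x_2 = 345; y_2 = 220; r_2 = 70; x_3 = 185; r_3 = 70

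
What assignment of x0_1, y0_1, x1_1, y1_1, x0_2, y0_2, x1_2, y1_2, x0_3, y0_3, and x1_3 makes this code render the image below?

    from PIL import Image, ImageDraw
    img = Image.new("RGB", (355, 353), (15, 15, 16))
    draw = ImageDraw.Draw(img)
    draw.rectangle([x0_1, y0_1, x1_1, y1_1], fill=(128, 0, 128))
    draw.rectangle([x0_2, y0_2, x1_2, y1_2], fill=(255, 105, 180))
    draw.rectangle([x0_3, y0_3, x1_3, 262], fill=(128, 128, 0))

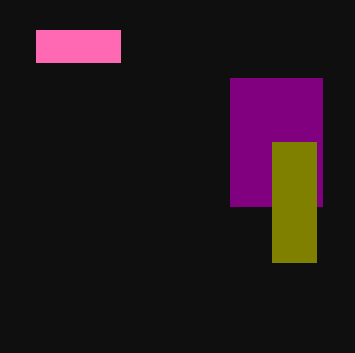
x0_1 = 230, y0_1 = 78, x1_1 = 322, y1_1 = 206, x0_2 = 36, y0_2 = 30, x1_2 = 120, y1_2 = 62, x0_3 = 272, y0_3 = 142, x1_3 = 316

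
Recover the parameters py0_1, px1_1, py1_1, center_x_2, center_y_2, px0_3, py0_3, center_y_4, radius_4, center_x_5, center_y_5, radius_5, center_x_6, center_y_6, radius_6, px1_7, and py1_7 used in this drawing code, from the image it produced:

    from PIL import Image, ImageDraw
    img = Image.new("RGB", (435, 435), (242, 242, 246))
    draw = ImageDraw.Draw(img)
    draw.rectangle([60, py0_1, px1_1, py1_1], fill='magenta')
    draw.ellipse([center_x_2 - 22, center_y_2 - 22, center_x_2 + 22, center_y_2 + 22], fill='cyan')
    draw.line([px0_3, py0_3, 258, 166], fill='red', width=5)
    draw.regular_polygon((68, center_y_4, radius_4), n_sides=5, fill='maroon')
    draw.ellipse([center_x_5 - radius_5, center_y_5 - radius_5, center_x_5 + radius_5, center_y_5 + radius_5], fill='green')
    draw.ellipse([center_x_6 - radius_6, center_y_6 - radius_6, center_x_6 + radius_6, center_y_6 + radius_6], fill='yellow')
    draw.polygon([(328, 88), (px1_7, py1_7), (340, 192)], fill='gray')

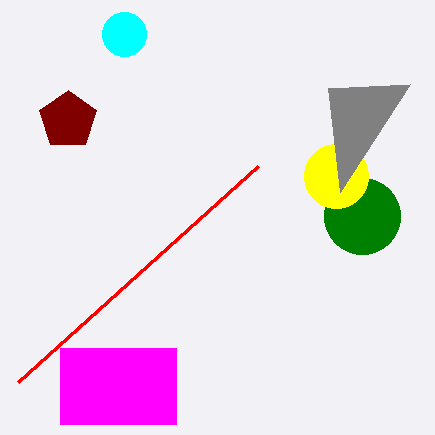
py0_1 = 348, px1_1 = 176, py1_1 = 424, center_x_2 = 124, center_y_2 = 34, px0_3 = 18, py0_3 = 382, center_y_4 = 120, radius_4 = 30, center_x_5 = 362, center_y_5 = 216, radius_5 = 38, center_x_6 = 336, center_y_6 = 176, radius_6 = 32, px1_7 = 410, py1_7 = 84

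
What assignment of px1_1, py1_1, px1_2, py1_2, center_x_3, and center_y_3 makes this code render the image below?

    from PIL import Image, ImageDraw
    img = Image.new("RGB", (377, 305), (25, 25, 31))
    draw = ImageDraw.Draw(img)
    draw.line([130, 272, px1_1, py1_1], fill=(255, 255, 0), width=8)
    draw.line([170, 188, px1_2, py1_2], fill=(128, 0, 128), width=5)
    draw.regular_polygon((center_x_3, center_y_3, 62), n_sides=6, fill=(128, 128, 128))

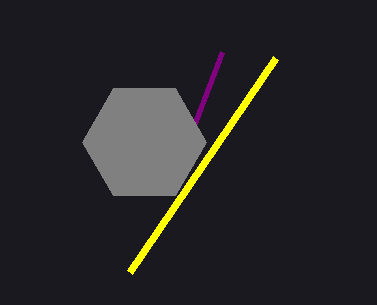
px1_1 = 276; py1_1 = 58; px1_2 = 222; py1_2 = 52; center_x_3 = 144; center_y_3 = 142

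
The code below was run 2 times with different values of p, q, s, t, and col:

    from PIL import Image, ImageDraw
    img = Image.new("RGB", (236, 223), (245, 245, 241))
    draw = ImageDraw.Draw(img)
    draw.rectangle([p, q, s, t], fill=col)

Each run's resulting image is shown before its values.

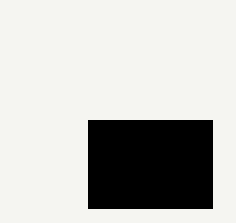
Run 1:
p = 88, q = 120, s = 212, t = 208, col = 'black'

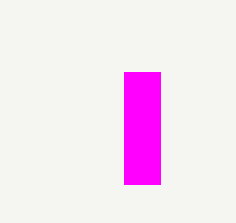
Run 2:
p = 124; q = 72; s = 160; t = 184; col = 'magenta'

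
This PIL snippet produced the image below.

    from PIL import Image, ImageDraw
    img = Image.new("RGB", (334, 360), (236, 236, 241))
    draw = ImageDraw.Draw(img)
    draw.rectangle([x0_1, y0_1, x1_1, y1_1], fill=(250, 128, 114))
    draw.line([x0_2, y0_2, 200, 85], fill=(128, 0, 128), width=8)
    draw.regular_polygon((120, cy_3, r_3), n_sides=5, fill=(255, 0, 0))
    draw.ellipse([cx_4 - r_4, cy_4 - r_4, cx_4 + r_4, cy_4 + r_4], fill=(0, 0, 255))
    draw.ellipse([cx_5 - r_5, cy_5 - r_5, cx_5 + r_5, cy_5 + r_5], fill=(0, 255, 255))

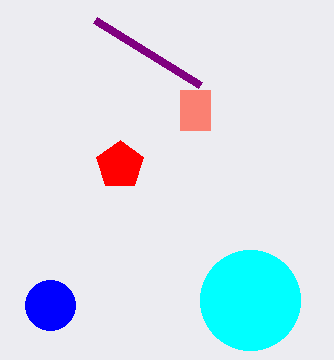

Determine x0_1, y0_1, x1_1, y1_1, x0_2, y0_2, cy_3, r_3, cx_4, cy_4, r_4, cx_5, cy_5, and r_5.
x0_1 = 180, y0_1 = 90, x1_1 = 210, y1_1 = 130, x0_2 = 95, y0_2 = 20, cy_3 = 165, r_3 = 25, cx_4 = 50, cy_4 = 305, r_4 = 25, cx_5 = 250, cy_5 = 300, r_5 = 50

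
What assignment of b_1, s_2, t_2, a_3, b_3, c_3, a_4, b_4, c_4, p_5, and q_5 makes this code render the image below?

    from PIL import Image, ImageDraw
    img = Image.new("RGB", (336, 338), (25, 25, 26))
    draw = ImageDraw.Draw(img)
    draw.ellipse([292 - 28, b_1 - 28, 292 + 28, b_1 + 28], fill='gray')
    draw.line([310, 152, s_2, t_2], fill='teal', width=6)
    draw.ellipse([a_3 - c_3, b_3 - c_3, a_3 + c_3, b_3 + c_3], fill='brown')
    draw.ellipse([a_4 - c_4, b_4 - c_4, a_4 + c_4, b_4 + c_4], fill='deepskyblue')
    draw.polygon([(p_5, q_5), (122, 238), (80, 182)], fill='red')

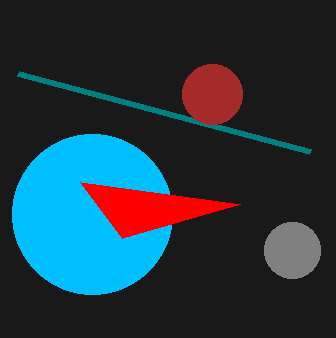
b_1 = 250; s_2 = 18; t_2 = 74; a_3 = 212; b_3 = 94; c_3 = 30; a_4 = 92; b_4 = 214; c_4 = 80; p_5 = 240; q_5 = 204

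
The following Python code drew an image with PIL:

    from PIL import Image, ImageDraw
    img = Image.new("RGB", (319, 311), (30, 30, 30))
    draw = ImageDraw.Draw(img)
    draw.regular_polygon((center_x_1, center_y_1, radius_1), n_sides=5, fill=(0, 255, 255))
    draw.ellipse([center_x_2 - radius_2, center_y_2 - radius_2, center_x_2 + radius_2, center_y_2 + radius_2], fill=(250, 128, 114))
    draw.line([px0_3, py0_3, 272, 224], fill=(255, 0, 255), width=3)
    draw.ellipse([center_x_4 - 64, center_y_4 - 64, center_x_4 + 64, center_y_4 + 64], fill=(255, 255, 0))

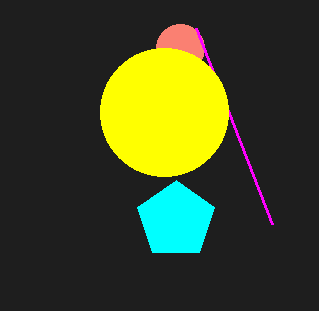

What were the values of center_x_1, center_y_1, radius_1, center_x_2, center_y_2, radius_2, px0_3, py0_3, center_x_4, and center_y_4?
center_x_1 = 176; center_y_1 = 220; radius_1 = 40; center_x_2 = 180; center_y_2 = 48; radius_2 = 24; px0_3 = 196; py0_3 = 28; center_x_4 = 164; center_y_4 = 112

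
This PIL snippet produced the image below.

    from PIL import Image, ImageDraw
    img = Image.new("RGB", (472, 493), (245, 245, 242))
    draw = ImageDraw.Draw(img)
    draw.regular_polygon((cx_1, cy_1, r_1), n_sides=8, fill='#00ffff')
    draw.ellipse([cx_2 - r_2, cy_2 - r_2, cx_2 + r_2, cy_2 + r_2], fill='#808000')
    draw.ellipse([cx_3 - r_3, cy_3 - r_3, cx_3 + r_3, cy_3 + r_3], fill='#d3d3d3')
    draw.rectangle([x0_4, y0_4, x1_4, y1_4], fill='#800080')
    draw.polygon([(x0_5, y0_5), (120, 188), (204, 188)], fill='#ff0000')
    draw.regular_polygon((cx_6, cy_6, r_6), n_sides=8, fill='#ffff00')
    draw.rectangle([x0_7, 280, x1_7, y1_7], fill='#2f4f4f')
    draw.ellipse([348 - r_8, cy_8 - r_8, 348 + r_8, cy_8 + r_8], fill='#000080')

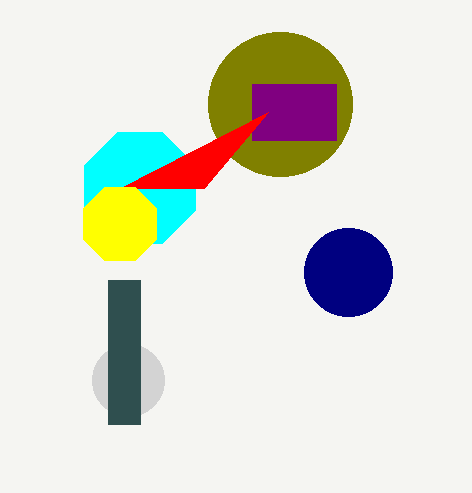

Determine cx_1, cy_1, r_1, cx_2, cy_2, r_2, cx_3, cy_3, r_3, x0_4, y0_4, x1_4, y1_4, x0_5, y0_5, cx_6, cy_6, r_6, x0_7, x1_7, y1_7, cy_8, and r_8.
cx_1 = 140
cy_1 = 188
r_1 = 60
cx_2 = 280
cy_2 = 104
r_2 = 72
cx_3 = 128
cy_3 = 380
r_3 = 36
x0_4 = 252
y0_4 = 84
x1_4 = 336
y1_4 = 140
x0_5 = 268
y0_5 = 112
cx_6 = 120
cy_6 = 224
r_6 = 40
x0_7 = 108
x1_7 = 140
y1_7 = 424
cy_8 = 272
r_8 = 44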